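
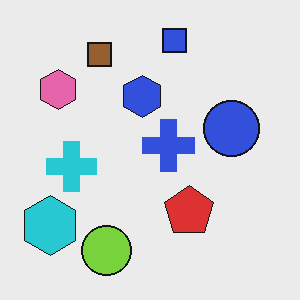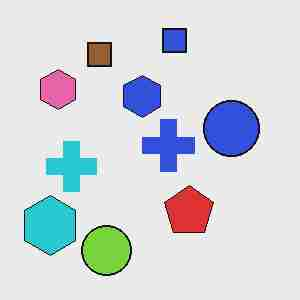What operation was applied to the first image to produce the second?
Degraded with heavy JPEG compression.

Blocky 8×8 compression artifacts appear around shape edges and the flat background shows ringing — characteristic JPEG degradation.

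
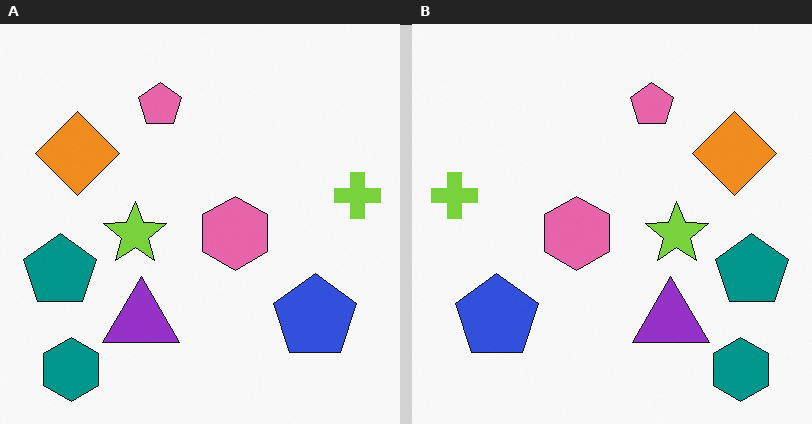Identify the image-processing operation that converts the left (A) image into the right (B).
The right (B) image is the left (A) flipped horizontally (left ↔ right).

The lime cross is in the right of the left (A) image and the left of the right (B) — shapes on opposite sides of the vertical midline have swapped in a mirror flip.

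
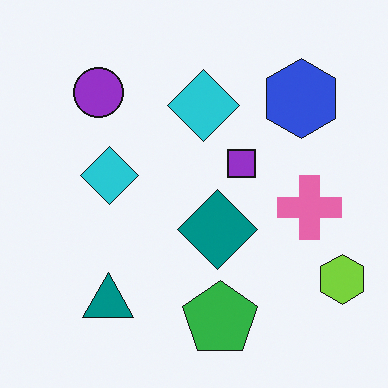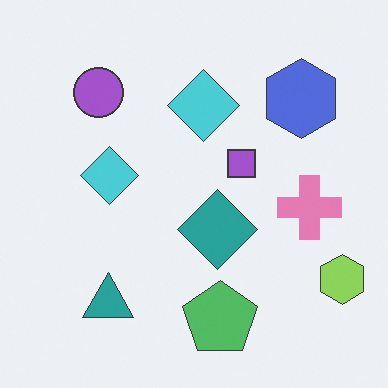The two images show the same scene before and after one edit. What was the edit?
The image was given slightly reduced contrast.

Tones are pushed toward mid-grey across the whole image — a global contrast change.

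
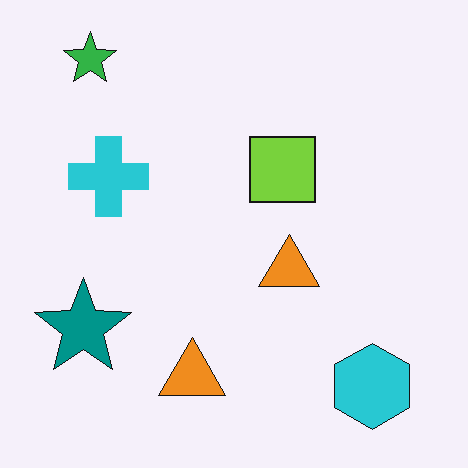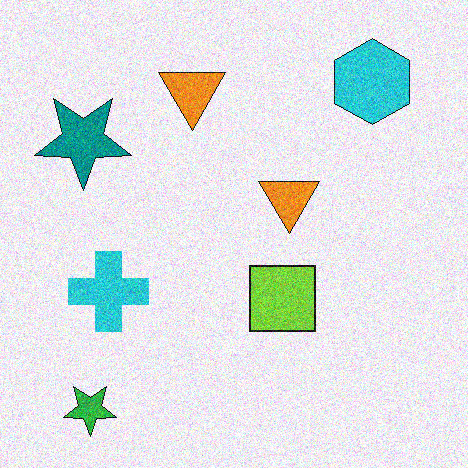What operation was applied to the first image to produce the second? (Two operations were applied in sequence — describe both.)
The transformation is: degraded with visible gaussian noise, then flipped vertically (top ↔ bottom).

Random speckle covers the whole image, including the flat background. The green star is in the top-left of the first image and the bottom-left of the second — shapes on opposite sides of the horizontal midline have swapped in a mirror flip.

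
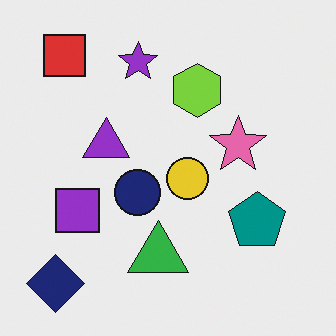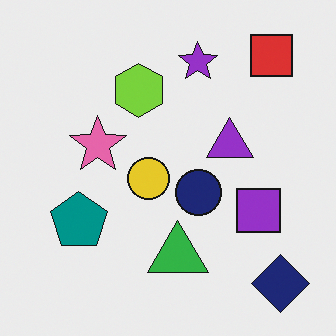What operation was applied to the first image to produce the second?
The second image is the first flipped horizontally (left ↔ right).

The navy diamond is in the bottom-left of the first image and the bottom-right of the second — shapes on opposite sides of the vertical midline have swapped in a mirror flip.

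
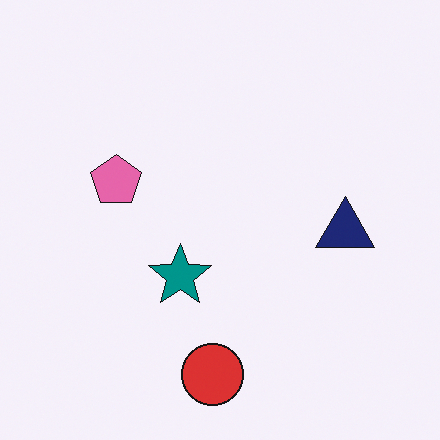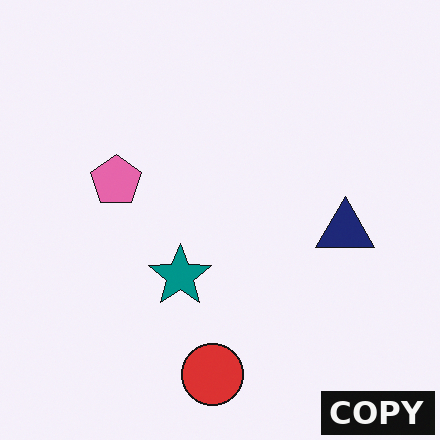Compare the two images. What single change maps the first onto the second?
Watermarked with the text "COPY" in the lower-right corner.

A dark label reading "COPY" appears in the lower-right corner.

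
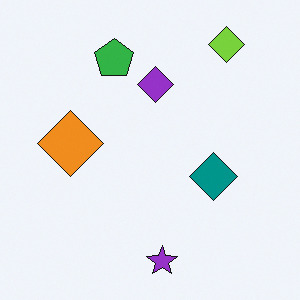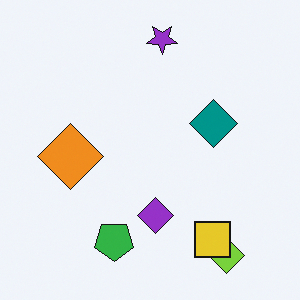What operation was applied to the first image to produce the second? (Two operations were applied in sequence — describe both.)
The image was flipped vertically (top ↔ bottom), then overlaid with an additional yellow square.

The purple star is in the bottom of the first image and the top of the second — shapes on opposite sides of the horizontal midline have swapped in a mirror flip. A yellow square appears in the second image that is absent from the first.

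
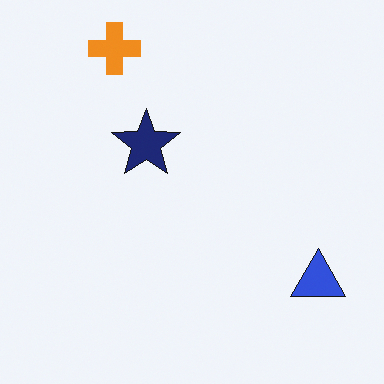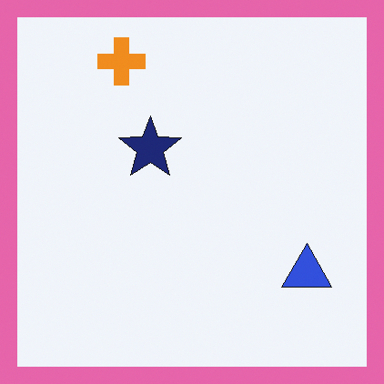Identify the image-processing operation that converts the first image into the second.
The transformation is: framed with a pink border.

A solid pink frame runs around the edge of the second image, with the content slightly shrunk inside it.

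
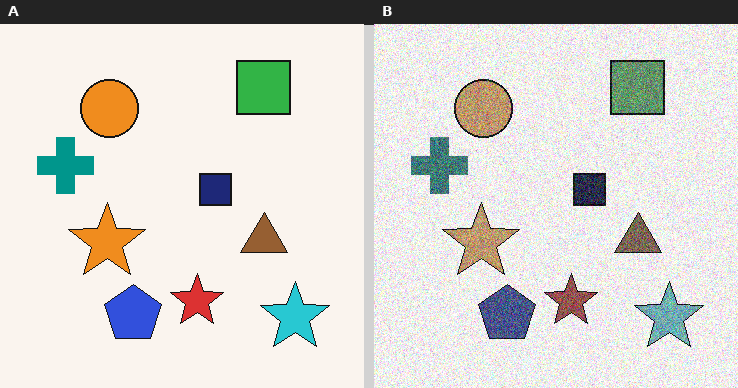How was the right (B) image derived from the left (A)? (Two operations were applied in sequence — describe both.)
This is the original image heavily desaturated, then degraded with strong gaussian noise.

All colors are more muted and greyish — a global saturation change. Random speckle covers the whole image, including the flat background.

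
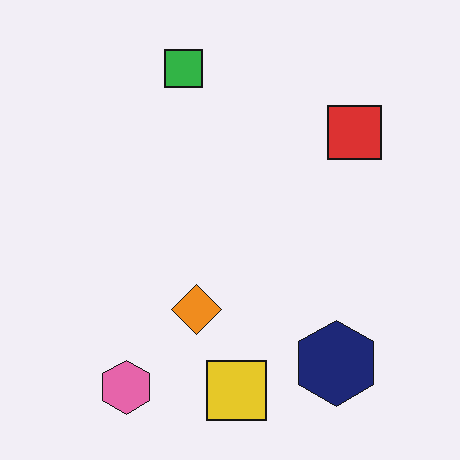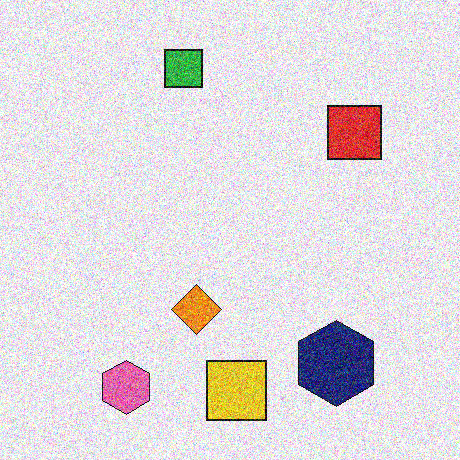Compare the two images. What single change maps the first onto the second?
The transformation is: degraded with heavy additive noise.

Random speckle covers the whole image, including the flat background.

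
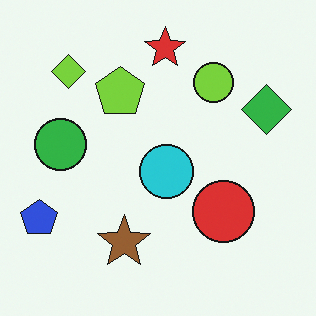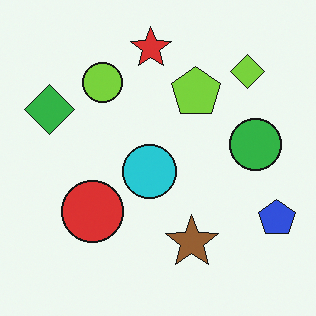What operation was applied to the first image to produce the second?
The image was flipped horizontally (left ↔ right).

The blue pentagon is in the bottom-left of the first image and the bottom-right of the second — shapes on opposite sides of the vertical midline have swapped in a mirror flip.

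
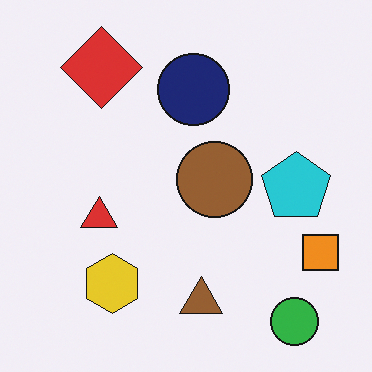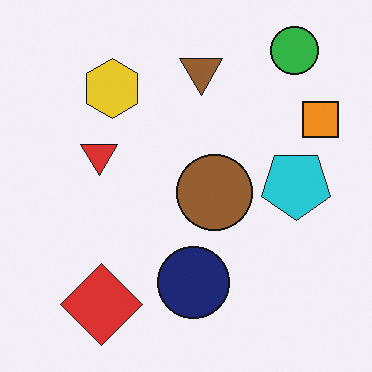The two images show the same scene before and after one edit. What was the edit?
Flipped vertically (top ↔ bottom).

The green circle is in the bottom-right of the first image and the top-right of the second — shapes on opposite sides of the horizontal midline have swapped in a mirror flip.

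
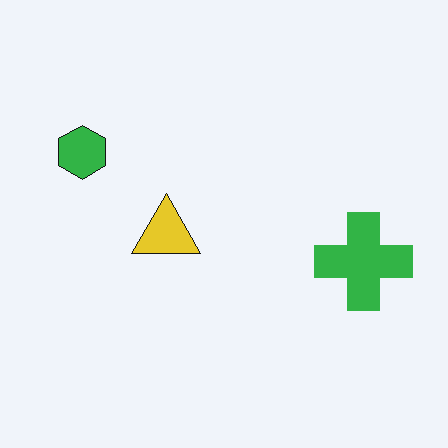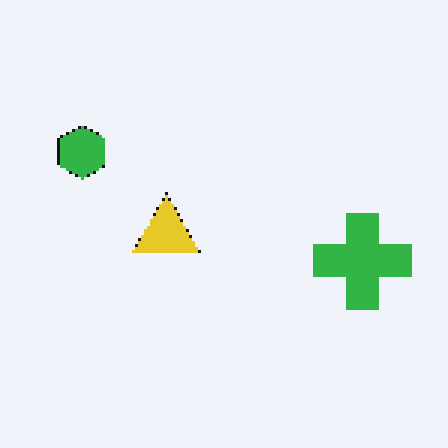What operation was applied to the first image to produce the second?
This is the original image mildly pixelated.

Shapes are reduced to large square blocks; fine edges and outlines are lost — a downscale-then-upscale (mosaic) effect.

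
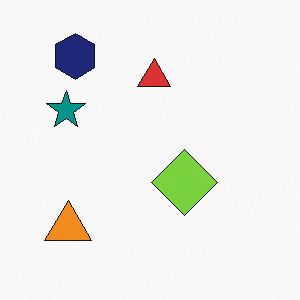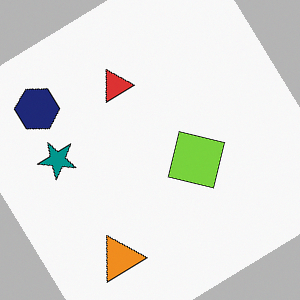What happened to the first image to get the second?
This is the original image rotated counter-clockwise by a large amount — several tens of degrees.

Every shape is tilted by the same angle and the image corners show triangular fill wedges — a whole-image rotation by a non-right angle.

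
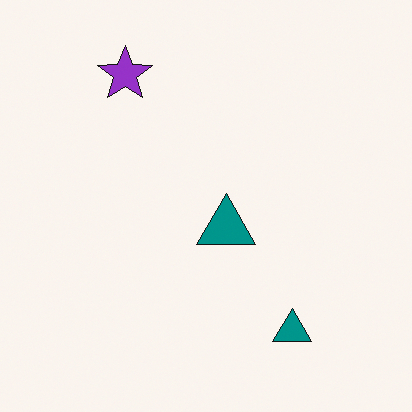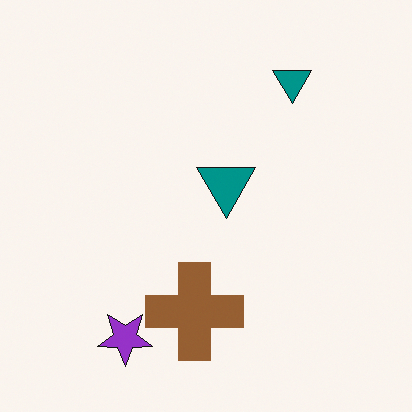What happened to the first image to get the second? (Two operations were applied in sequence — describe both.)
The transformation is: flipped vertically (top ↔ bottom), then overlaid with an additional brown cross.

The purple star is in the top-left of the first image and the bottom-left of the second — shapes on opposite sides of the horizontal midline have swapped in a mirror flip. A brown cross appears in the second image that is absent from the first.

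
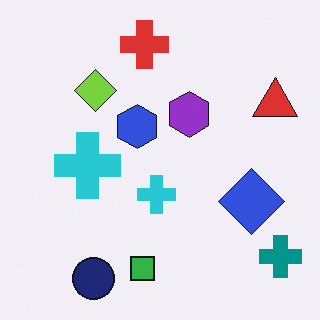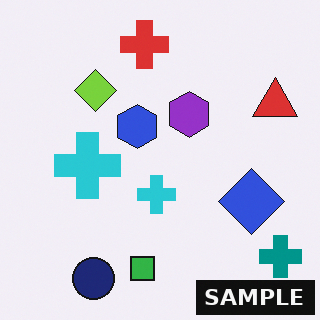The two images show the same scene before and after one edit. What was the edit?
The second image is the first watermarked with the text "SAMPLE" in the lower-right corner.

A dark label reading "SAMPLE" appears in the lower-right corner.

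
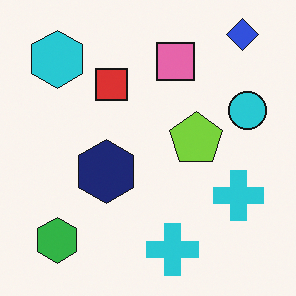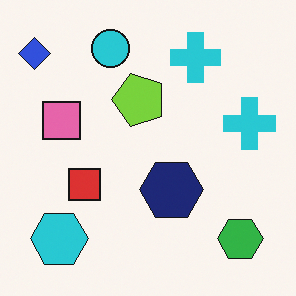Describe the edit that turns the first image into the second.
The image was rotated 90° counter-clockwise.

The blue diamond sits in the top-right of the first image and the top-left of the second — consistent with a whole-image 90° counter-clockwise rotation.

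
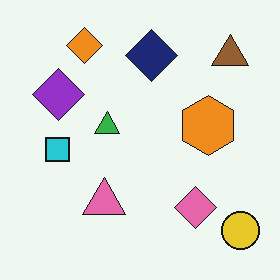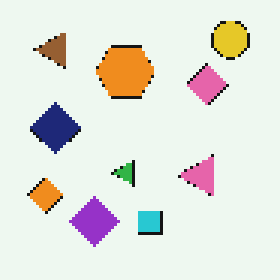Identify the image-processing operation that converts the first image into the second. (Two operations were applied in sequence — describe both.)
It was lightly pixelated (a mild mosaic effect), then rotated 90° counter-clockwise.

Shapes are reduced to large square blocks; fine edges and outlines are lost — a downscale-then-upscale (mosaic) effect. The yellow circle sits in the bottom-right of the first image and the top-right of the second — consistent with a whole-image 90° counter-clockwise rotation.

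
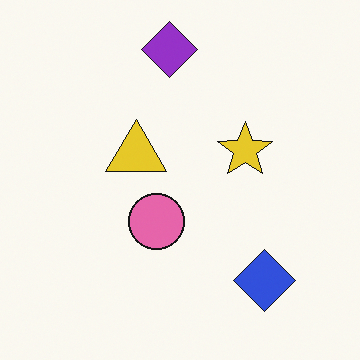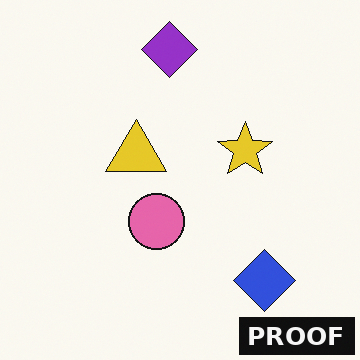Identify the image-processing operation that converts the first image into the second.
It was watermarked with the text "PROOF" in the lower-right corner.

A dark label reading "PROOF" appears in the lower-right corner.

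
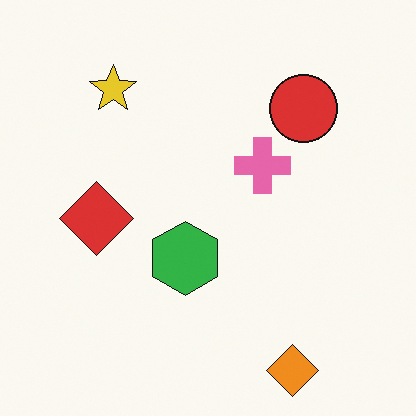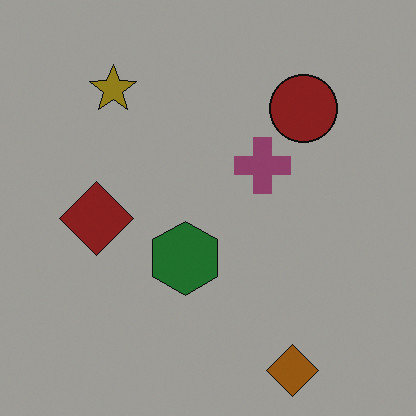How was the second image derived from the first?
The second image is the first substantially darkened.

Every pixel — background and shapes alike — is uniformly darkened.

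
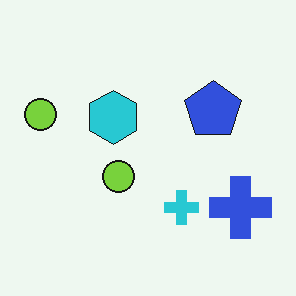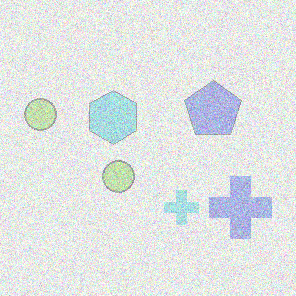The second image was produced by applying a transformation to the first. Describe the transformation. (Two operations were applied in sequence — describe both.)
It was washed out (contrast reduced), then degraded with moderate additive noise.

Tones are pushed toward mid-grey across the whole image — a global contrast change. Random speckle covers the whole image, including the flat background.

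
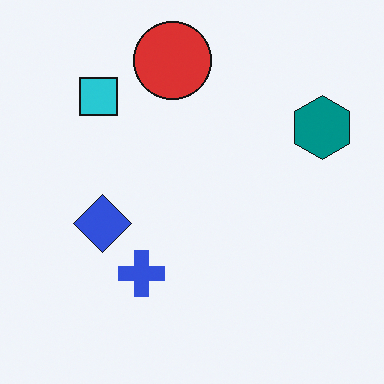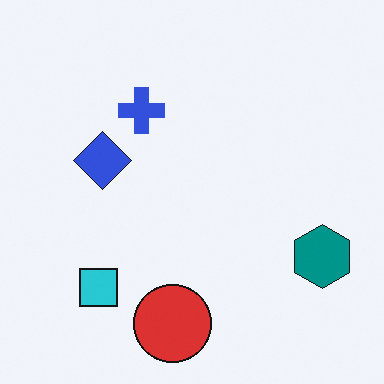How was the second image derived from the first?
The transformation is: flipped vertically (top ↔ bottom).

The red circle is in the top of the first image and the bottom of the second — shapes on opposite sides of the horizontal midline have swapped in a mirror flip.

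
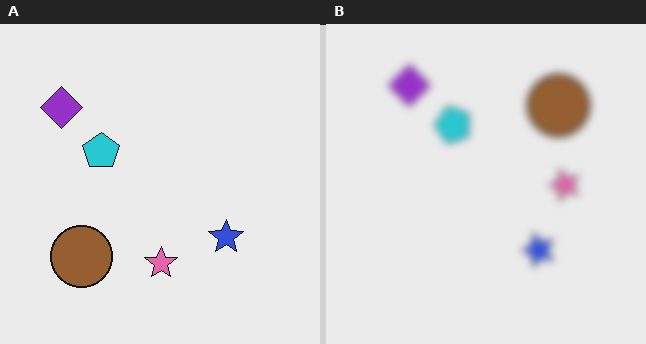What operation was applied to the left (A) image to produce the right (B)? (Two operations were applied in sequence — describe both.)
The right (B) image is the left (A) noticeably gaussian-blurred, then transposed (reflected across the top-left ↔ bottom-right diagonal).

Shape edges and outlines are uniformly softened across the whole image. Shapes have swapped their row and column positions — what was in the top-right is now in the bottom-left — a diagonal reflection.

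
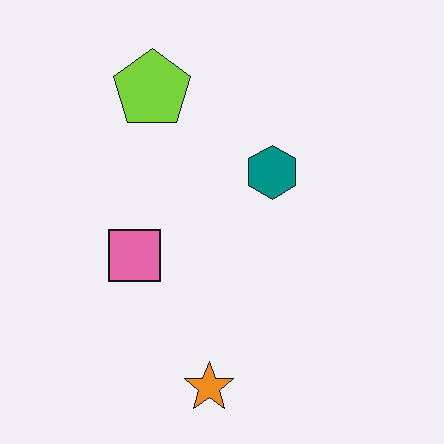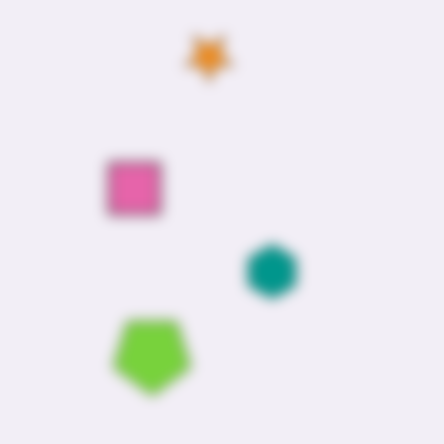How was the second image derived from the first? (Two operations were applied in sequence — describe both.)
It was heavily blurred, then flipped vertically (top ↔ bottom).

Shape edges and outlines are uniformly softened across the whole image. The orange star is in the bottom of the first image and the top of the second — shapes on opposite sides of the horizontal midline have swapped in a mirror flip.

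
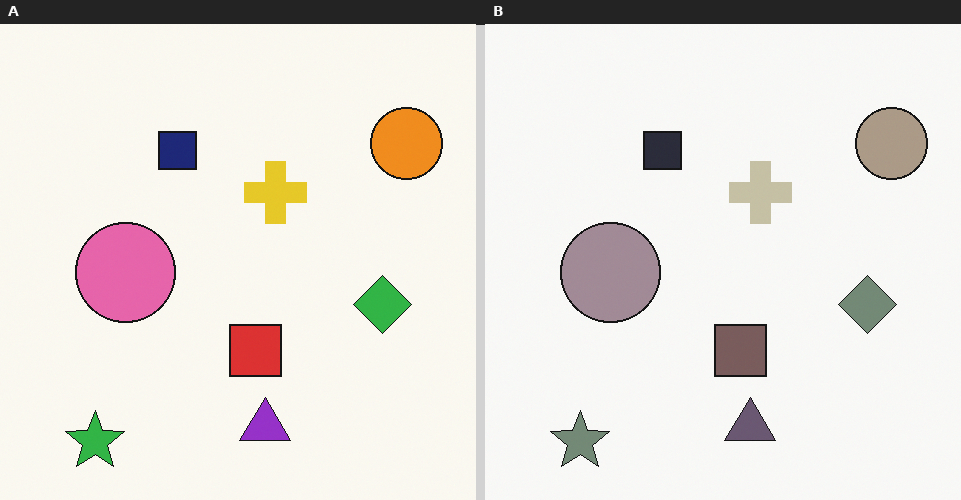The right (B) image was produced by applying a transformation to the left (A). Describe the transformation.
The image was heavily desaturated.

All colors are more muted and greyish — a global saturation change.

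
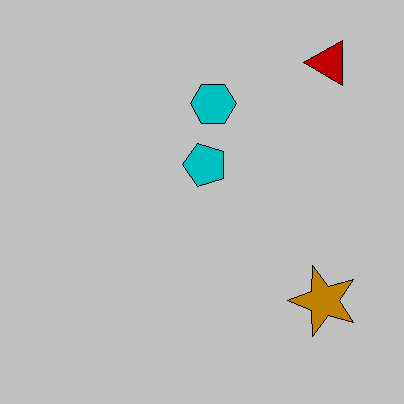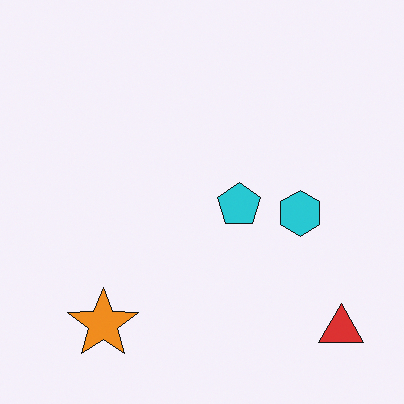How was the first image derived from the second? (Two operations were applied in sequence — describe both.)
The first image is the second heavily posterized to just a handful of flat colors, then rotated 90° counter-clockwise.

Each flat color has snapped to a coarser quantized level — most visibly, the near-white background has dropped to a flat grey. The red triangle sits in the bottom-right of the second image and the top-right of the first — consistent with a whole-image 90° counter-clockwise rotation.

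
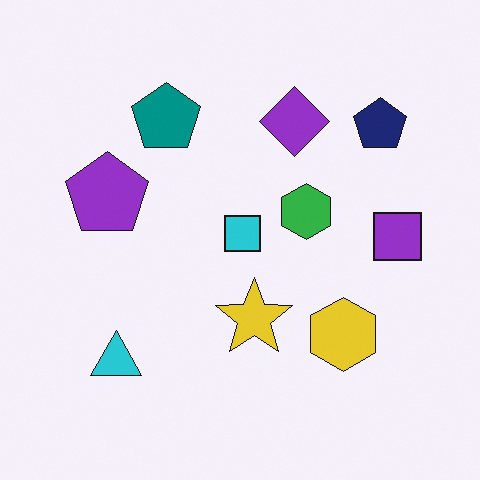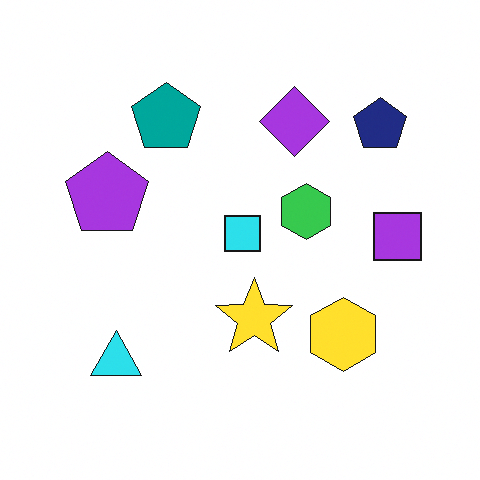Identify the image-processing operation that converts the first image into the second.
This is the original image brightened a little.

Every pixel — background and shapes alike — is uniformly brightened.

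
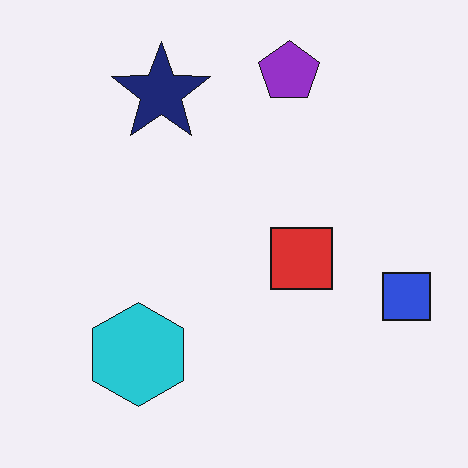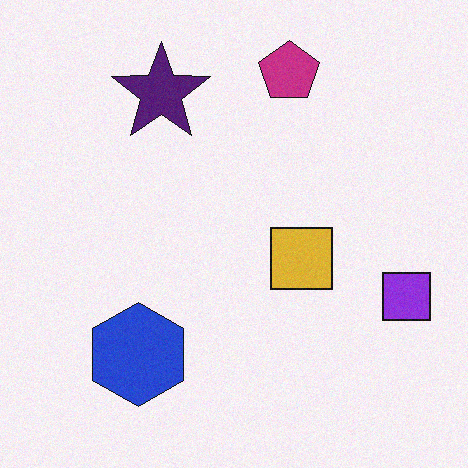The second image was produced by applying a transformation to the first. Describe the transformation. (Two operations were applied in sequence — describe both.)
This is the original image hue-shifted by a small amount, then degraded with a light layer of grain.

Every shape's color has rotated by the same amount around the hue wheel — a uniform hue shift. Random speckle covers the whole image, including the flat background.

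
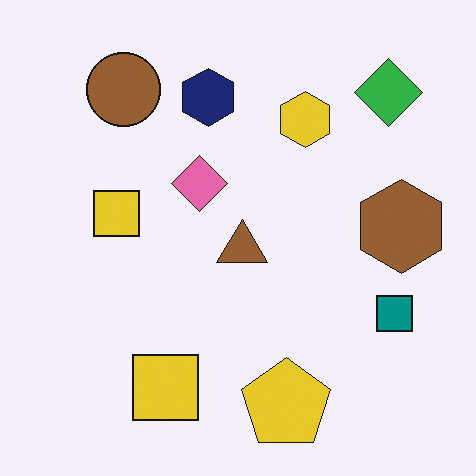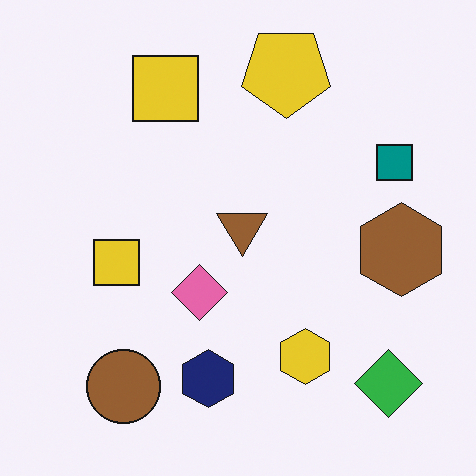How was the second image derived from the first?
The transformation is: flipped vertically (top ↔ bottom).

The yellow pentagon is in the bottom of the first image and the top of the second — shapes on opposite sides of the horizontal midline have swapped in a mirror flip.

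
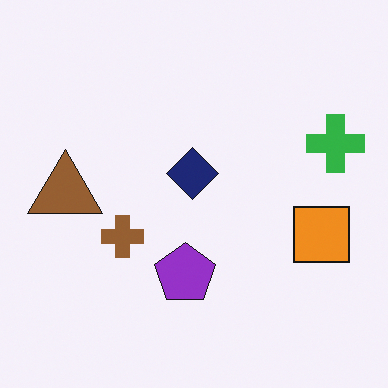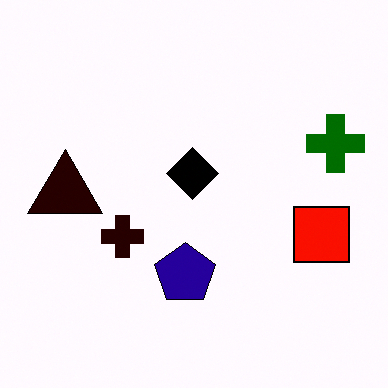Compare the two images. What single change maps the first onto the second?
This is the original image given much higher contrast.

Tones are pushed away from mid-grey across the whole image — a global contrast change.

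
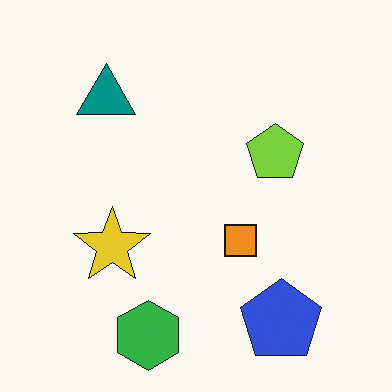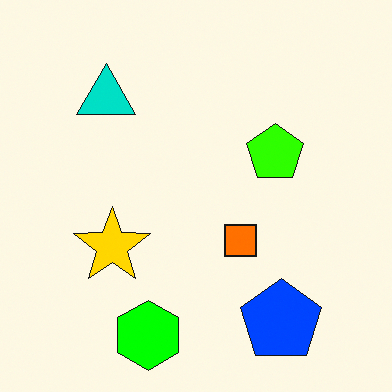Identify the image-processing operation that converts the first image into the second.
It was heavily oversaturated.

All colors are more vivid — a global saturation change.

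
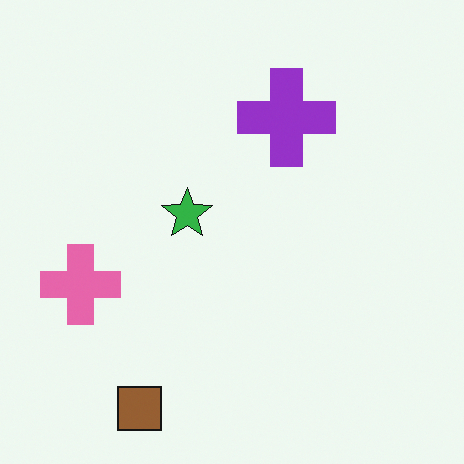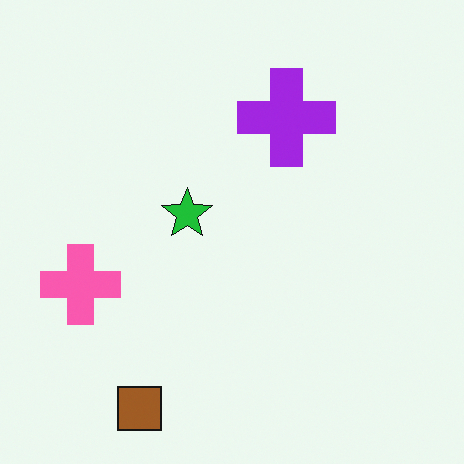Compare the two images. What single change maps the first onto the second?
Slightly oversaturated.

All colors are more vivid — a global saturation change.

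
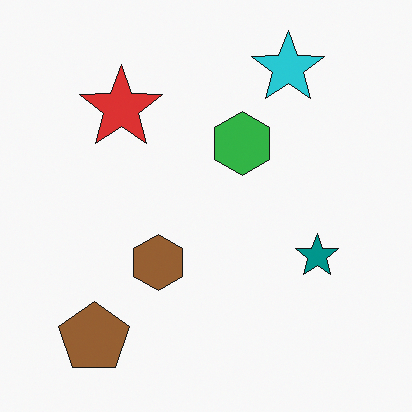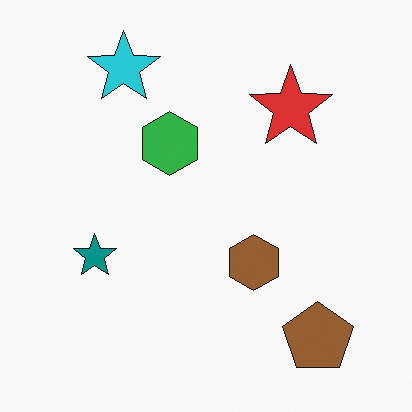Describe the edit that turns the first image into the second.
The transformation is: flipped horizontally (left ↔ right).

The brown pentagon is in the bottom-left of the first image and the bottom-right of the second — shapes on opposite sides of the vertical midline have swapped in a mirror flip.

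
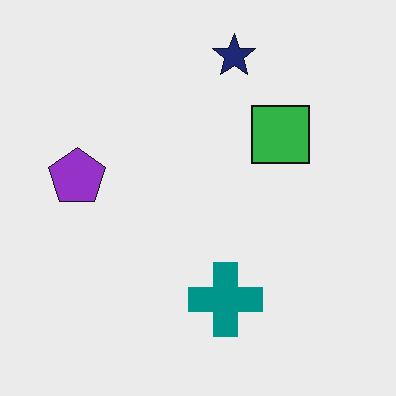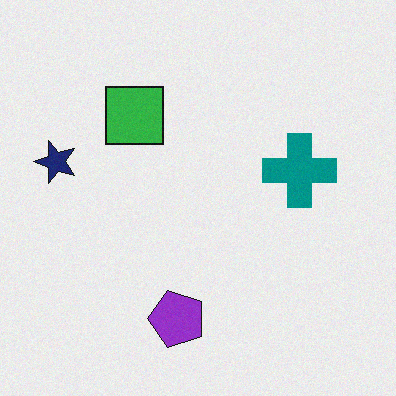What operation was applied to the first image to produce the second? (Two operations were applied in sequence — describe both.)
It was rotated 90° counter-clockwise, then degraded with a light layer of grain.

The navy star sits in the top of the first image and the left of the second — consistent with a whole-image 90° counter-clockwise rotation. Random speckle covers the whole image, including the flat background.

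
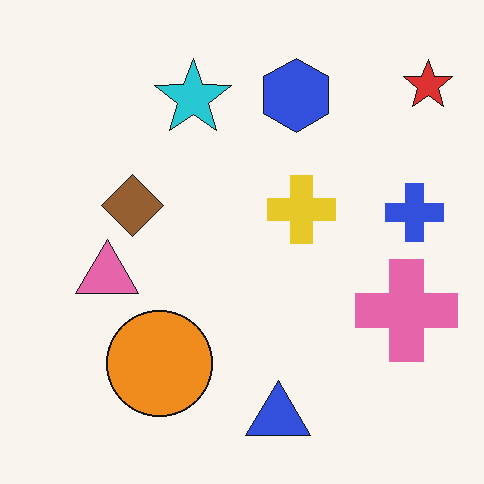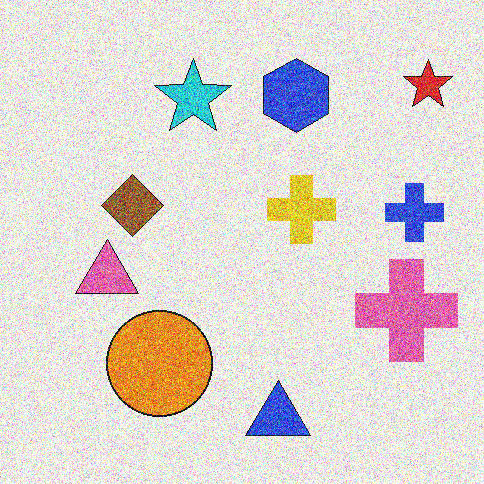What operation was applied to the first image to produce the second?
It was degraded with strong gaussian noise.

Random speckle covers the whole image, including the flat background.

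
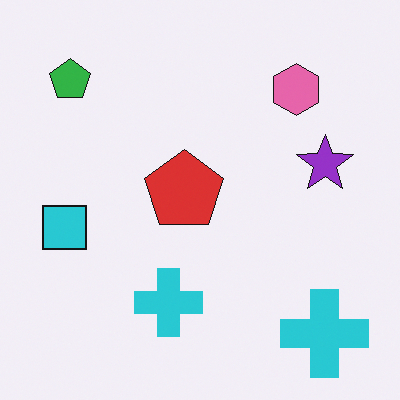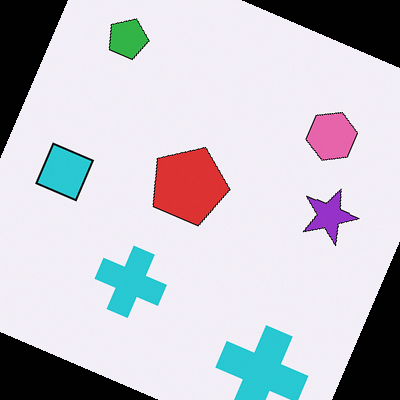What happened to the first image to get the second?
The second image is the first rotated clockwise by a moderate amount.

Every shape is tilted by the same angle and the image corners show triangular fill wedges — a whole-image rotation by a non-right angle.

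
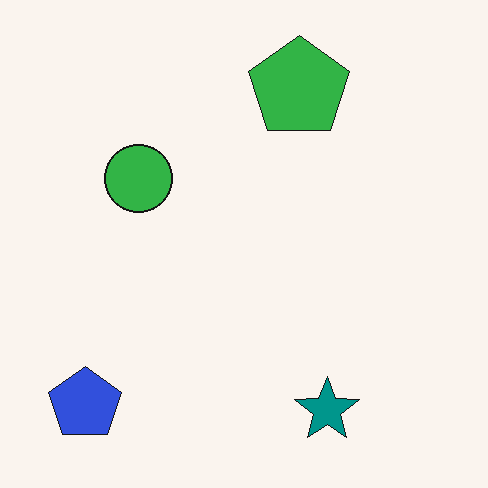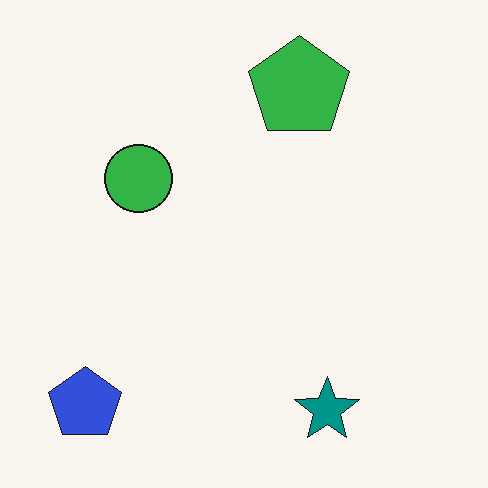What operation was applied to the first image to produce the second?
It was given moderate JPEG compression.

Blocky 8×8 compression artifacts appear around shape edges and the flat background shows ringing — characteristic JPEG degradation.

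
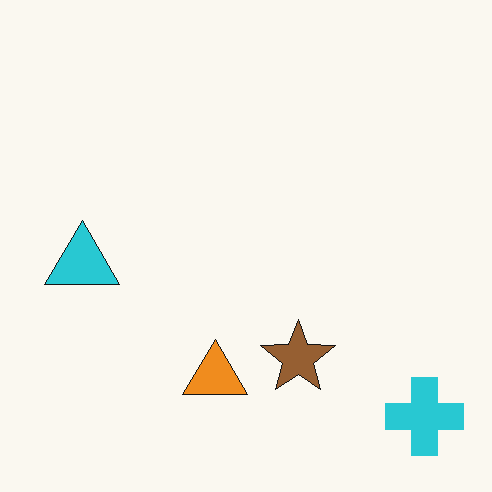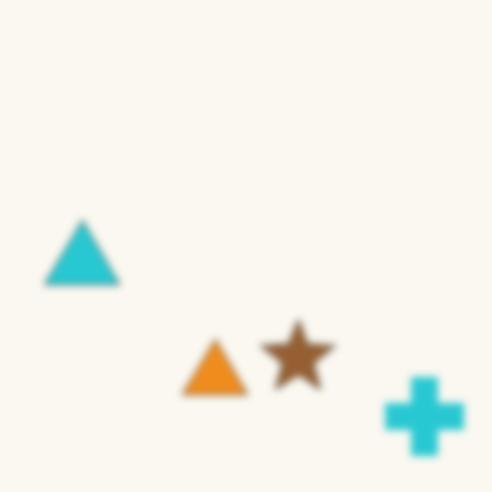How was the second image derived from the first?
The image was moderately blurred.

Shape edges and outlines are uniformly softened across the whole image.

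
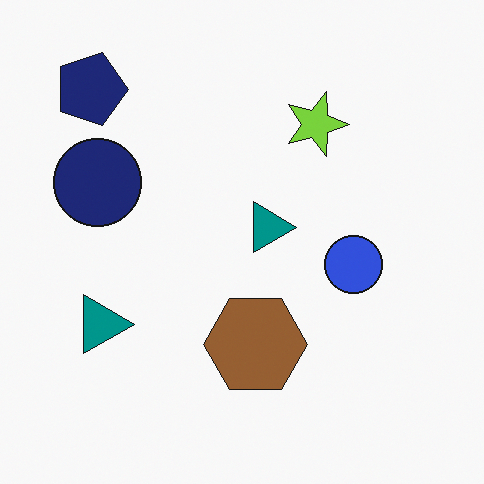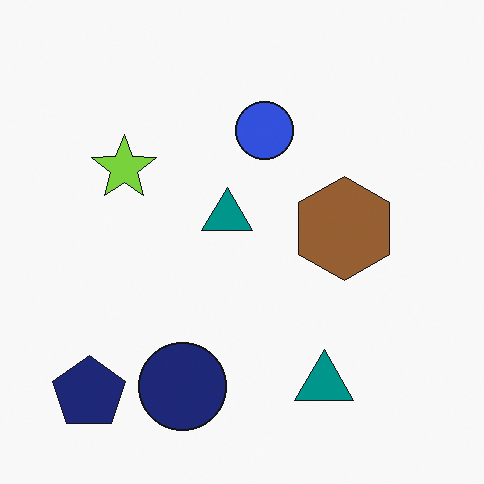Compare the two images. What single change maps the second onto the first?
The transformation is: rotated 90° clockwise.

The navy pentagon sits in the bottom-left of the second image and the top-left of the first — consistent with a whole-image 90° clockwise rotation.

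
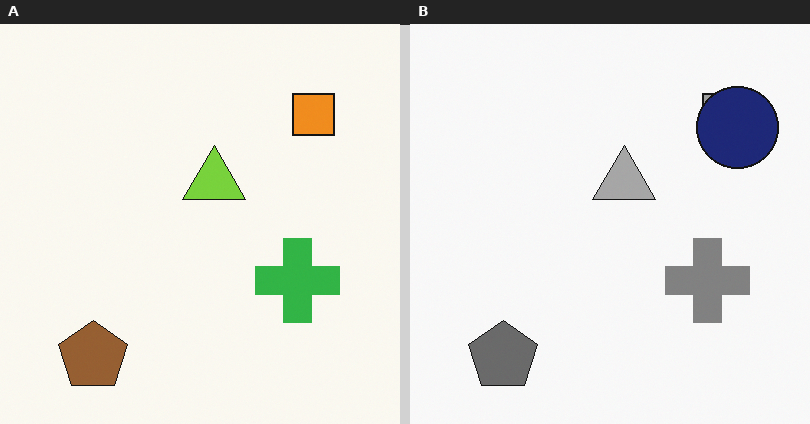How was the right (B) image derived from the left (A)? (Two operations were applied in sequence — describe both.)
It was converted to grayscale, then overlaid with an additional navy circle.

All color is removed — every shape is now a shade of grey. A navy circle appears in the right (B) image that is absent from the left (A).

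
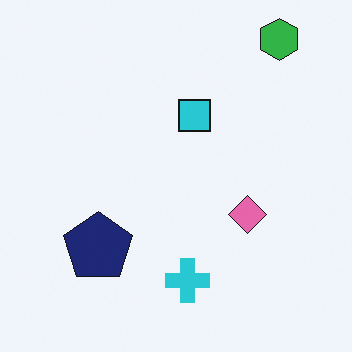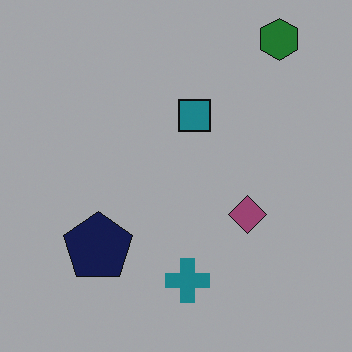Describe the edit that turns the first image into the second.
Noticeably darkened.

Every pixel — background and shapes alike — is uniformly darkened.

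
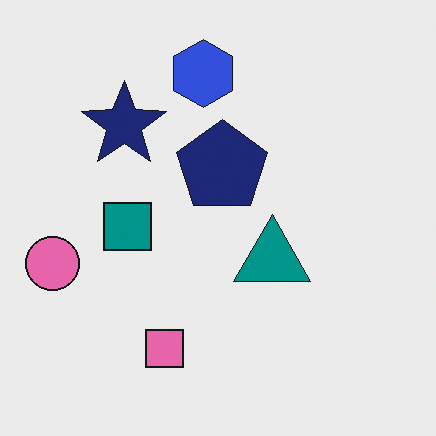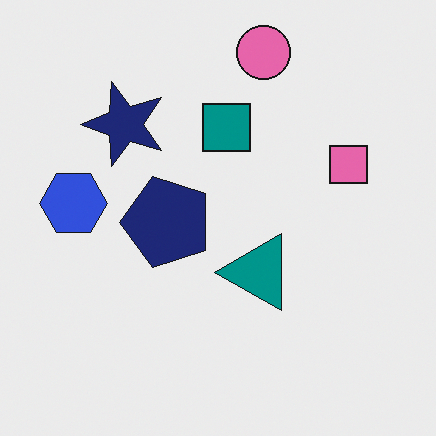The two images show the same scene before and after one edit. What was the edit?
The image was transposed (reflected across the top-left ↔ bottom-right diagonal).

Shapes have swapped their row and column positions — what was in the top-right is now in the bottom-left — a diagonal reflection.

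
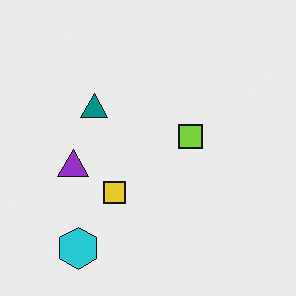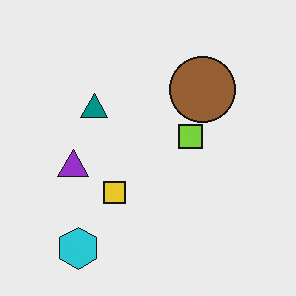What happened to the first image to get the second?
It was overlaid with an additional brown circle.

A brown circle appears in the second image that is absent from the first.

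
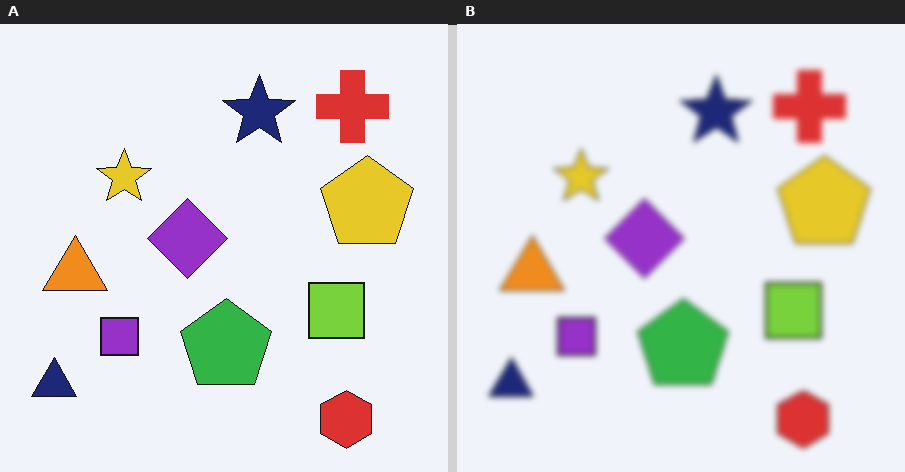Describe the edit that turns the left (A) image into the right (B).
The transformation is: moderately blurred.

Shape edges and outlines are uniformly softened across the whole image.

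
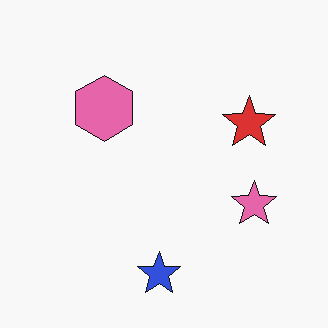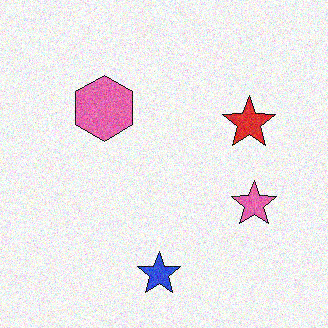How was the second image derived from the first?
The second image is the first degraded with visible gaussian noise.

Random speckle covers the whole image, including the flat background.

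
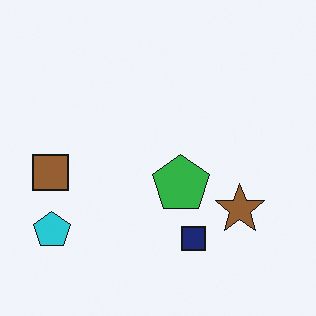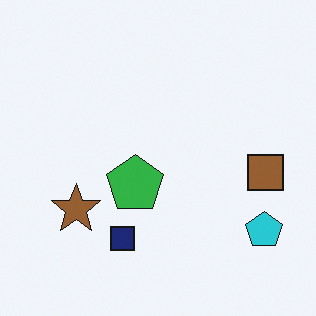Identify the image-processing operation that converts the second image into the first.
Flipped horizontally (left ↔ right).

The brown square is in the right of the second image and the left of the first — shapes on opposite sides of the vertical midline have swapped in a mirror flip.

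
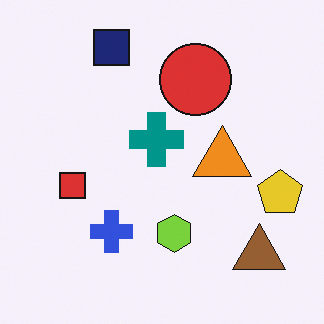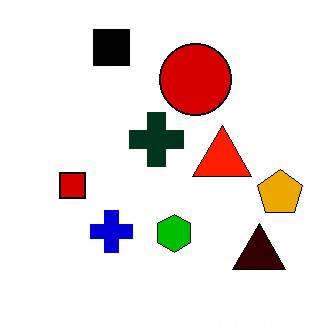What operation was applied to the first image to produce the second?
It was given much higher contrast.

Tones are pushed away from mid-grey across the whole image — a global contrast change.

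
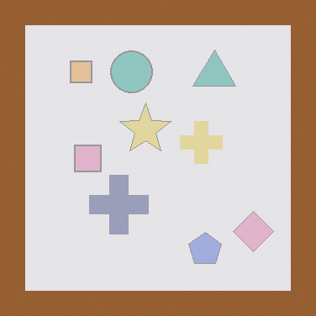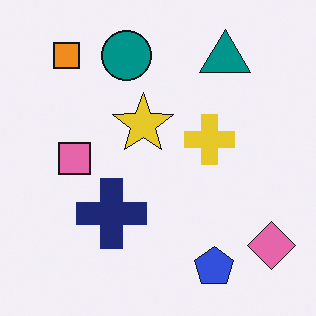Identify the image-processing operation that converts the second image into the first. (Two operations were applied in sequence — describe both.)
The image was washed out (contrast reduced), then framed with a brown border.

Tones are pushed toward mid-grey across the whole image — a global contrast change. A solid brown frame runs around the edge of the first image, with the content slightly shrunk inside it.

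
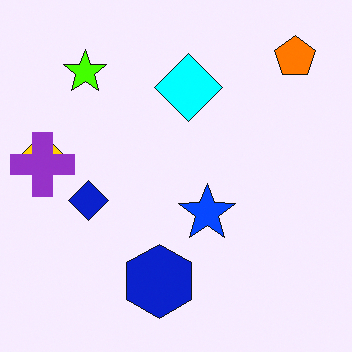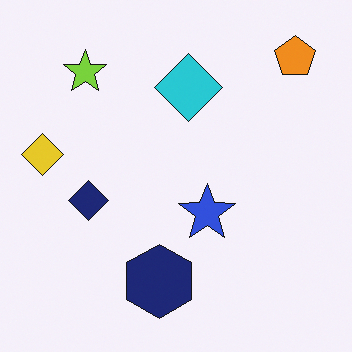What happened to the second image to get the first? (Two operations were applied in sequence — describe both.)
Heavily oversaturated, then overlaid with an additional purple cross.

All colors are more vivid — a global saturation change. A purple cross appears in the first image that is absent from the second.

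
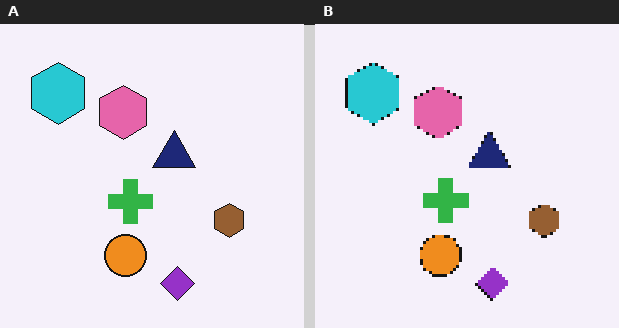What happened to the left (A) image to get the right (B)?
It was lightly pixelated (a mild mosaic effect).

Shapes are reduced to large square blocks; fine edges and outlines are lost — a downscale-then-upscale (mosaic) effect.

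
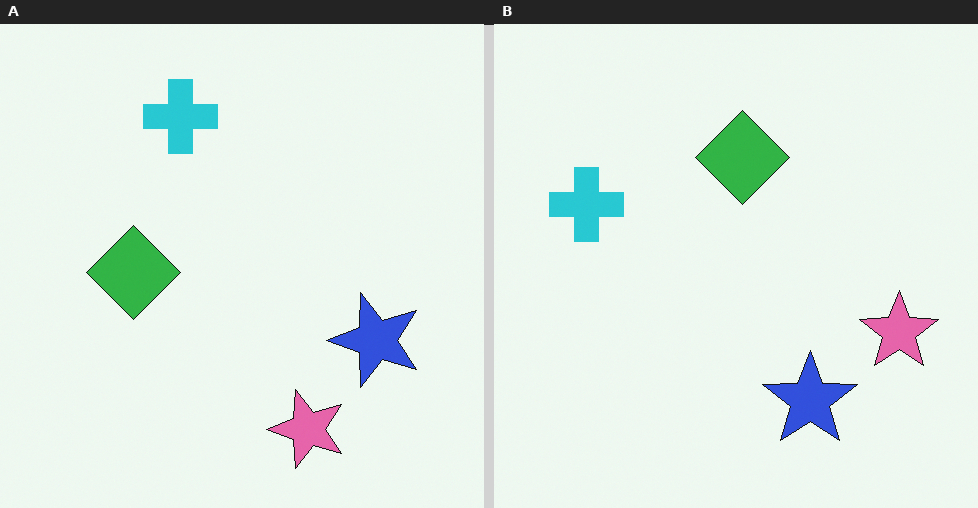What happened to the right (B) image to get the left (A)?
It was transposed (reflected across the top-left ↔ bottom-right diagonal).

Shapes have swapped their row and column positions — what was in the top-right is now in the bottom-left — a diagonal reflection.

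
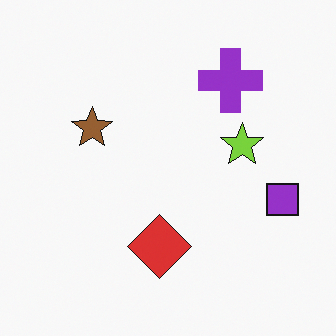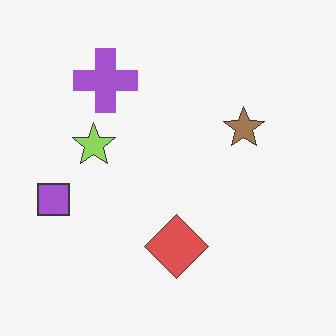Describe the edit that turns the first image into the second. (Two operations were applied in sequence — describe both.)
Flipped horizontally (left ↔ right), then given slightly reduced contrast.

The purple square is in the right of the first image and the left of the second — shapes on opposite sides of the vertical midline have swapped in a mirror flip. Tones are pushed toward mid-grey across the whole image — a global contrast change.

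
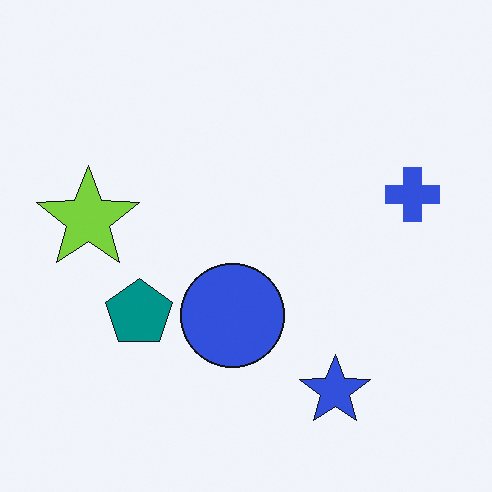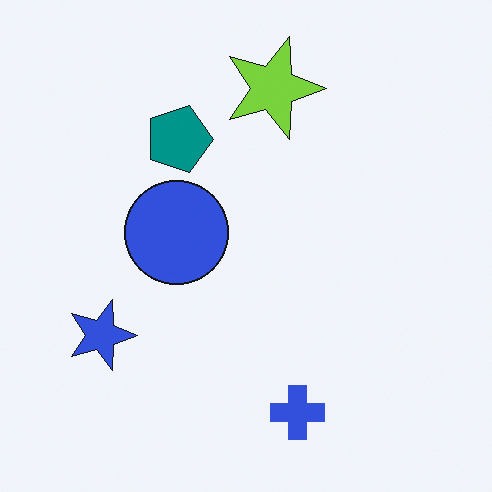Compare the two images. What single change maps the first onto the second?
The transformation is: rotated 90° clockwise.

The blue cross sits in the right of the first image and the bottom of the second — consistent with a whole-image 90° clockwise rotation.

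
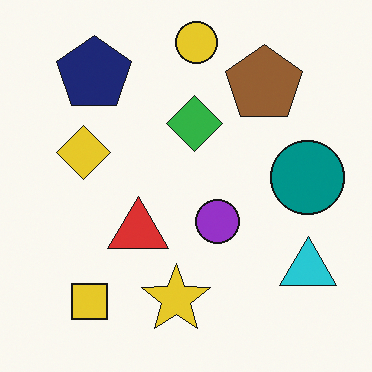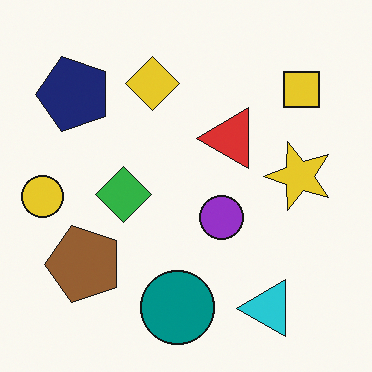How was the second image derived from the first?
The transformation is: transposed (reflected across the top-left ↔ bottom-right diagonal).

Shapes have swapped their row and column positions — what was in the top-right is now in the bottom-left — a diagonal reflection.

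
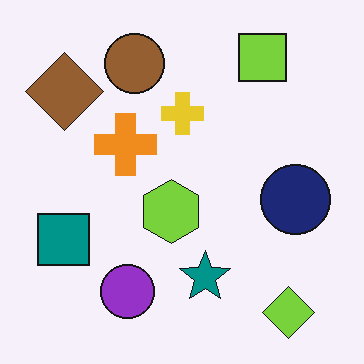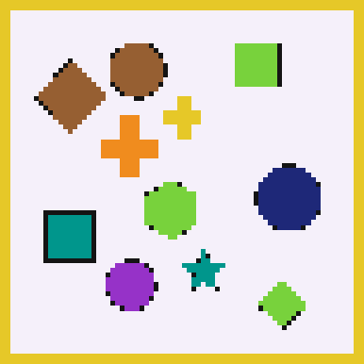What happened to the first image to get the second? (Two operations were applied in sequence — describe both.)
This is the original image lightly pixelated (a mild mosaic effect), then framed with a yellow border.

Shapes are reduced to large square blocks; fine edges and outlines are lost — a downscale-then-upscale (mosaic) effect. A solid yellow frame runs around the edge of the second image, with the content slightly shrunk inside it.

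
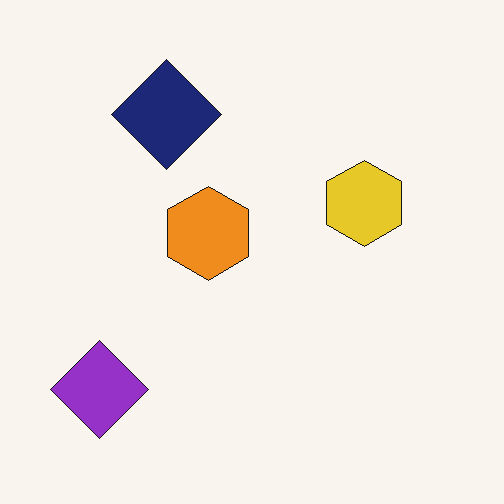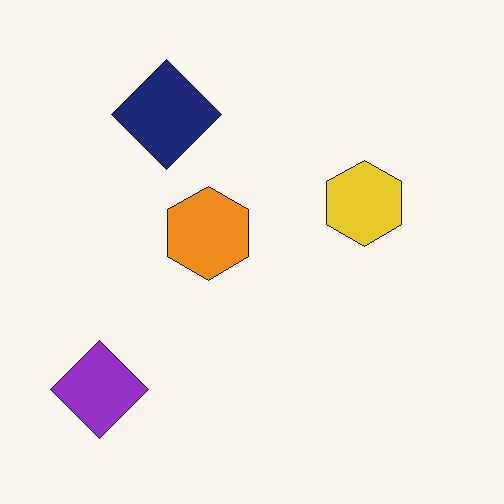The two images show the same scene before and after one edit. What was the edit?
The transformation is: given moderate JPEG compression.

Blocky 8×8 compression artifacts appear around shape edges and the flat background shows ringing — characteristic JPEG degradation.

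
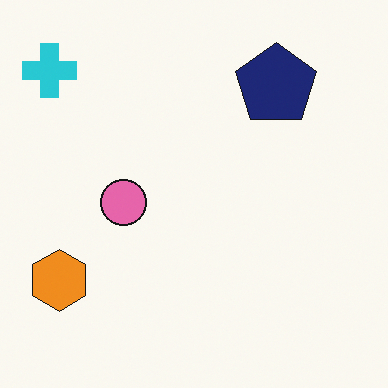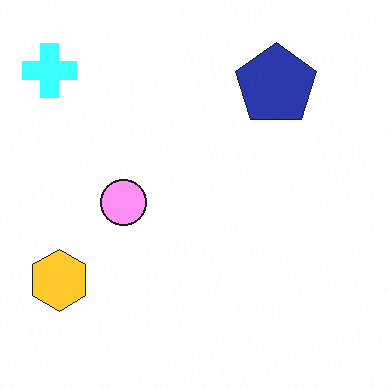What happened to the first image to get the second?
The image was substantially brightened.

Every pixel — background and shapes alike — is uniformly brightened.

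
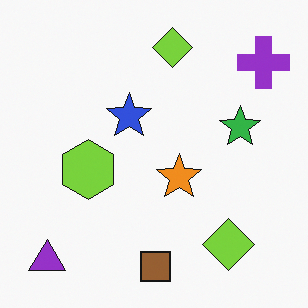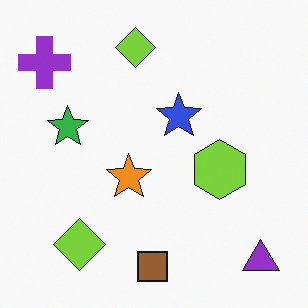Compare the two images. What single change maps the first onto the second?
The transformation is: flipped horizontally (left ↔ right).

The purple cross is in the top-right of the first image and the top-left of the second — shapes on opposite sides of the vertical midline have swapped in a mirror flip.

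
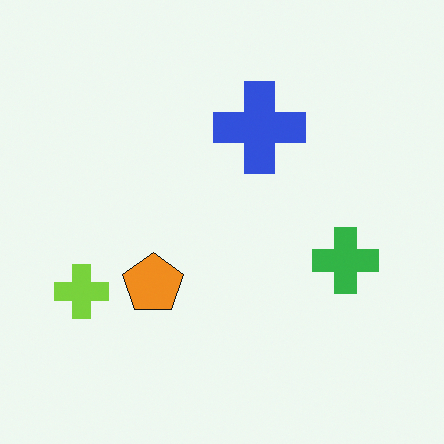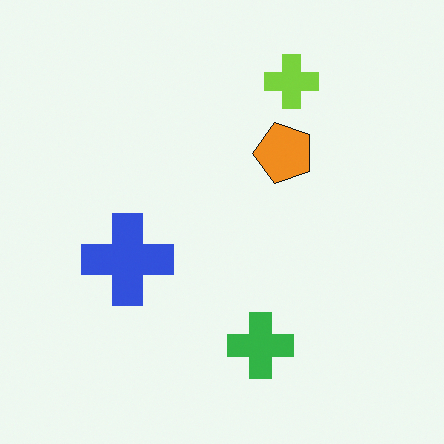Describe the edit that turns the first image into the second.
It was transposed (reflected across the top-left ↔ bottom-right diagonal).

Shapes have swapped their row and column positions — what was in the top-right is now in the bottom-left — a diagonal reflection.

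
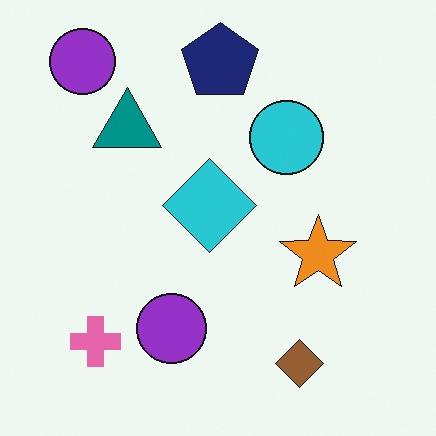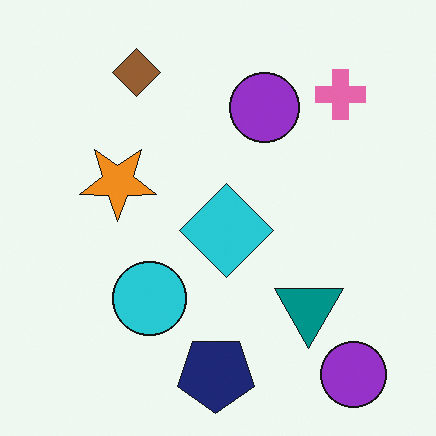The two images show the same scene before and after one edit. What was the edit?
The transformation is: rotated 180°.

The pink cross sits in the bottom-left of the first image and the top-right of the second — consistent with a whole-image 180° rotation.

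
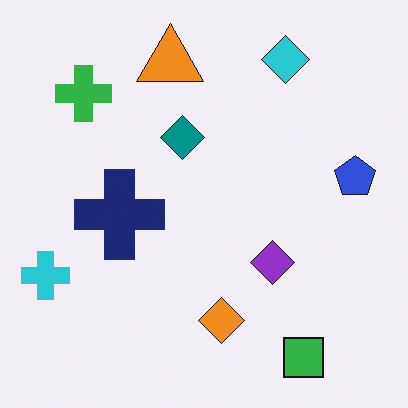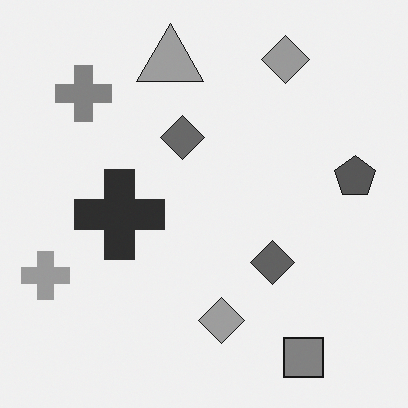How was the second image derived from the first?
The second image is the first converted to grayscale.

All color is removed — every shape is now a shade of grey.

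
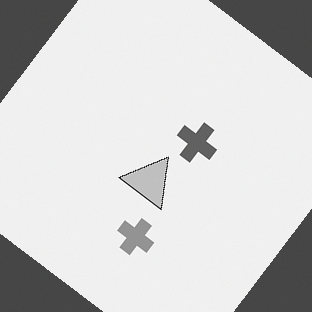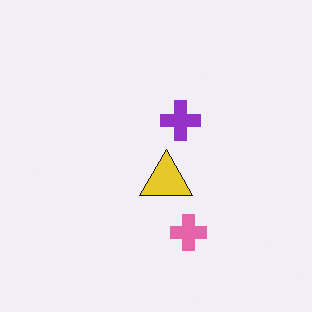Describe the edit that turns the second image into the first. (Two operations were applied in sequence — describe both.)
This is the original image converted to grayscale, then rotated clockwise by a large amount — several tens of degrees.

All color is removed — every shape is now a shade of grey. Every shape is tilted by the same angle and the image corners show triangular fill wedges — a whole-image rotation by a non-right angle.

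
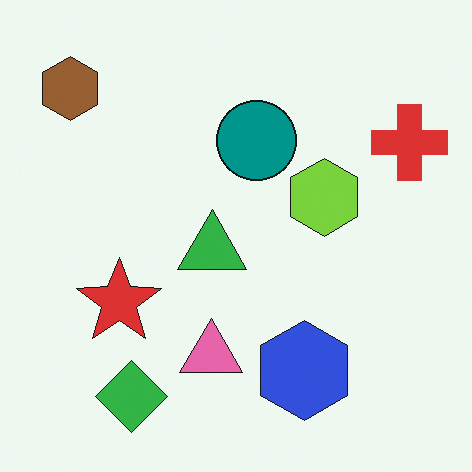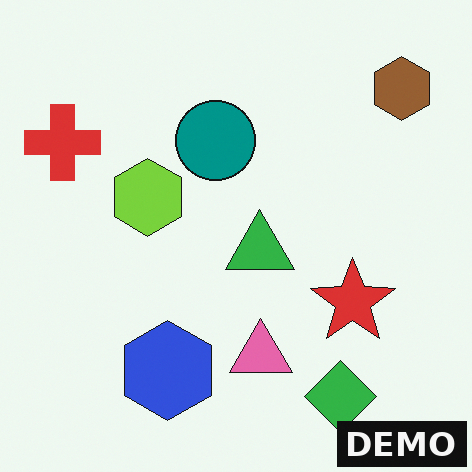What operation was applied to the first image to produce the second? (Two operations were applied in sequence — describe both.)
This is the original image flipped horizontally (left ↔ right), then watermarked with the text "DEMO" in the lower-right corner.

The red cross is in the top-right of the first image and the top-left of the second — shapes on opposite sides of the vertical midline have swapped in a mirror flip. A dark label reading "DEMO" appears in the lower-right corner.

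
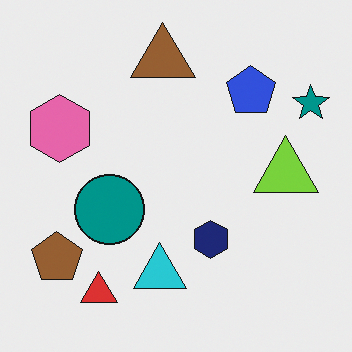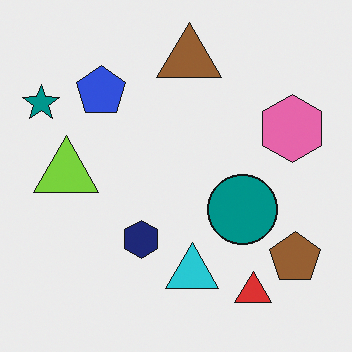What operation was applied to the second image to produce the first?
Flipped horizontally (left ↔ right).

The teal star is in the top-left of the second image and the top-right of the first — shapes on opposite sides of the vertical midline have swapped in a mirror flip.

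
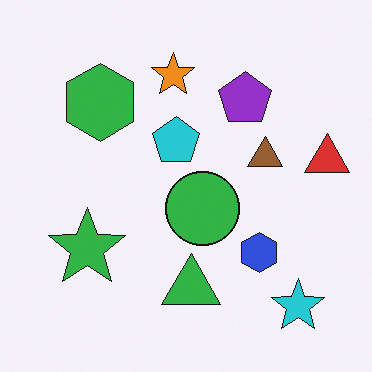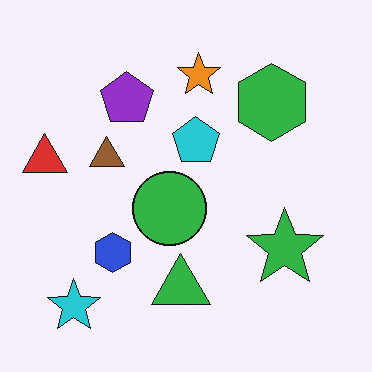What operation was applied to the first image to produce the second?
Flipped horizontally (left ↔ right).

The red triangle is in the right of the first image and the left of the second — shapes on opposite sides of the vertical midline have swapped in a mirror flip.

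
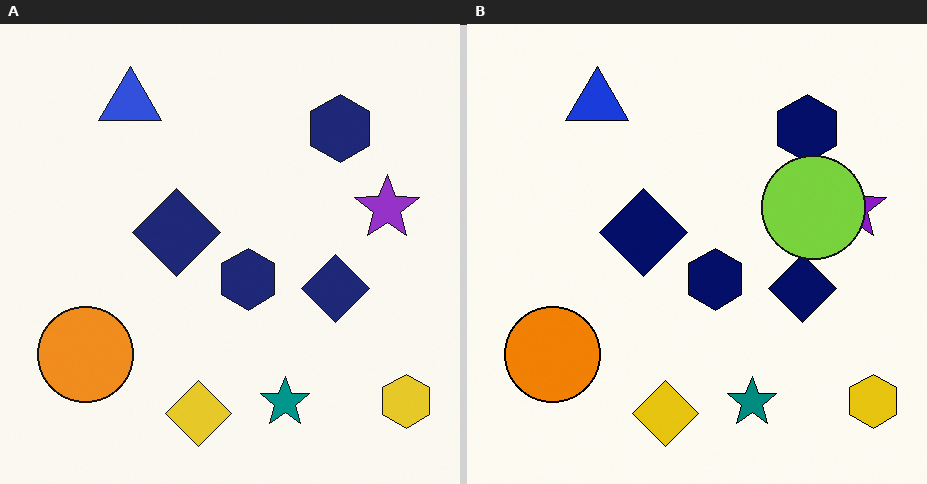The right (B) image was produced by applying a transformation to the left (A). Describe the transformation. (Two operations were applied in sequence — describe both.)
This is the original image given slightly increased contrast, then overlaid with an additional lime circle.

Tones are pushed away from mid-grey across the whole image — a global contrast change. A lime circle appears in the right (B) image that is absent from the left (A).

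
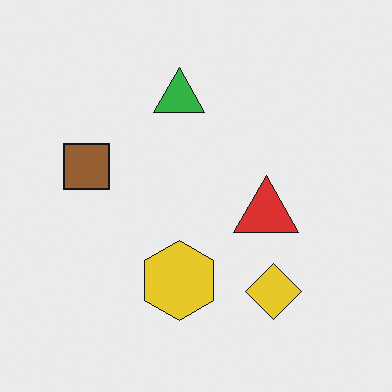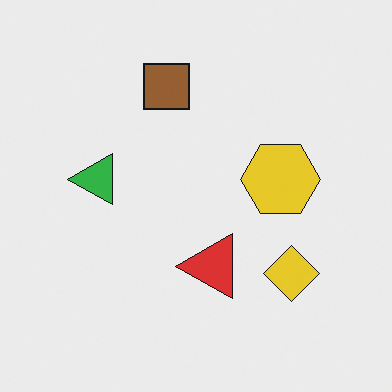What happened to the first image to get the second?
It was transposed (reflected across the top-left ↔ bottom-right diagonal).

Shapes have swapped their row and column positions — what was in the top-right is now in the bottom-left — a diagonal reflection.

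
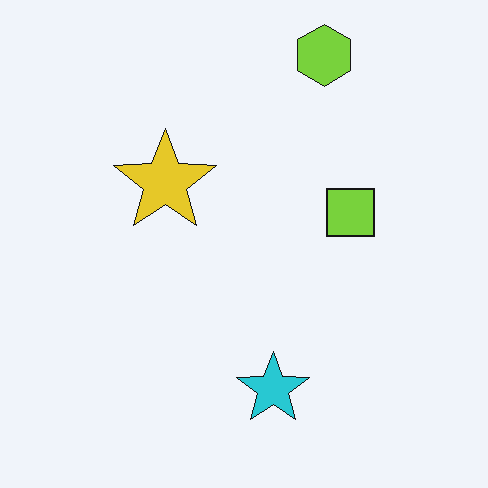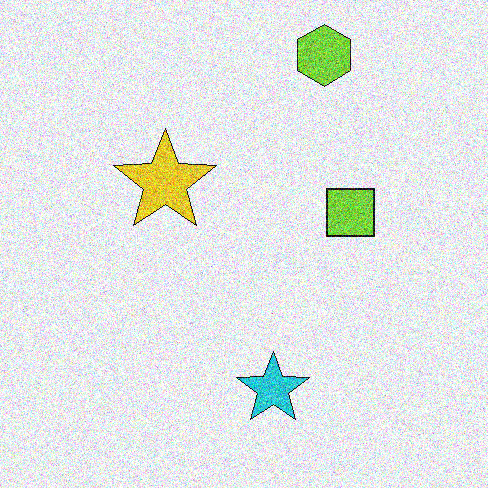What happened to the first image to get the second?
It was degraded with a thick layer of grain.

Random speckle covers the whole image, including the flat background.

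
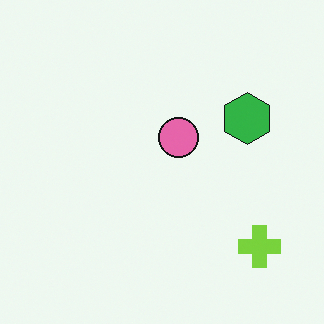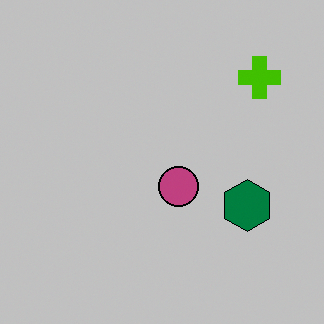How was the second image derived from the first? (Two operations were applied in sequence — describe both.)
The image was flipped vertically (top ↔ bottom), then heavily posterized to just a handful of flat colors.

The lime cross is in the bottom-right of the first image and the top-right of the second — shapes on opposite sides of the horizontal midline have swapped in a mirror flip. Each flat color has snapped to a coarser quantized level — most visibly, the near-white background has dropped to a flat grey.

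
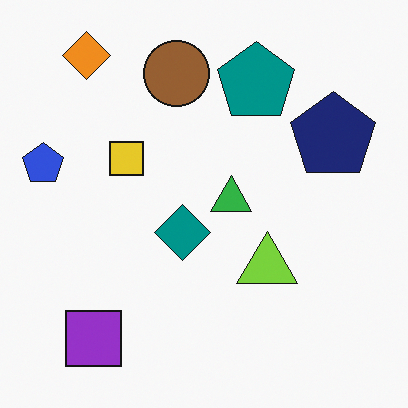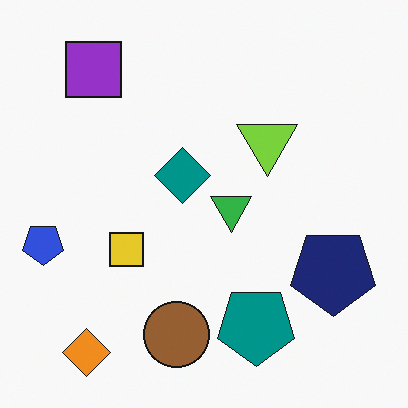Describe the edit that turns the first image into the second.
The image was flipped vertically (top ↔ bottom).

The orange diamond is in the top-left of the first image and the bottom-left of the second — shapes on opposite sides of the horizontal midline have swapped in a mirror flip.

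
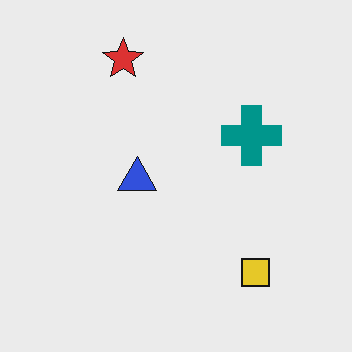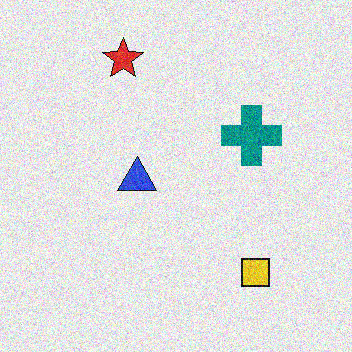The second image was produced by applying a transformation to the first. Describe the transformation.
Degraded with visible gaussian noise.

Random speckle covers the whole image, including the flat background.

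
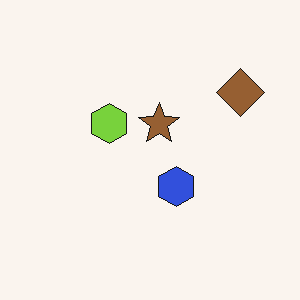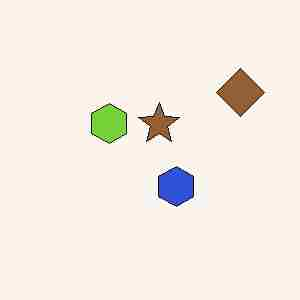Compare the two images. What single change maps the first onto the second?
This is the original image degraded with heavy JPEG compression.

Blocky 8×8 compression artifacts appear around shape edges and the flat background shows ringing — characteristic JPEG degradation.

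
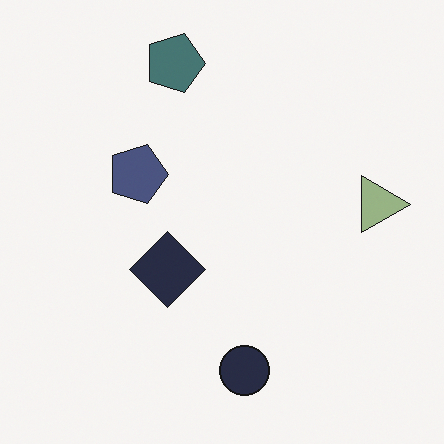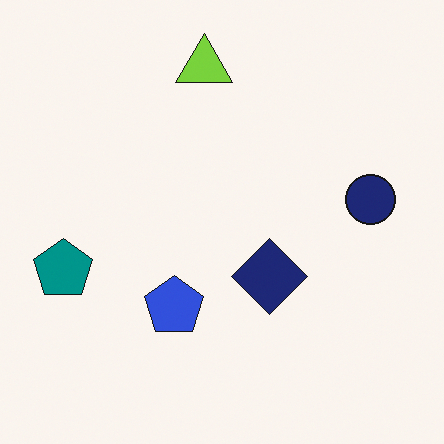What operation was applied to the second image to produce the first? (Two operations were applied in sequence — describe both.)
The image was rotated 90° clockwise, then heavily desaturated.

The teal pentagon sits in the left of the second image and the top of the first — consistent with a whole-image 90° clockwise rotation. All colors are more muted and greyish — a global saturation change.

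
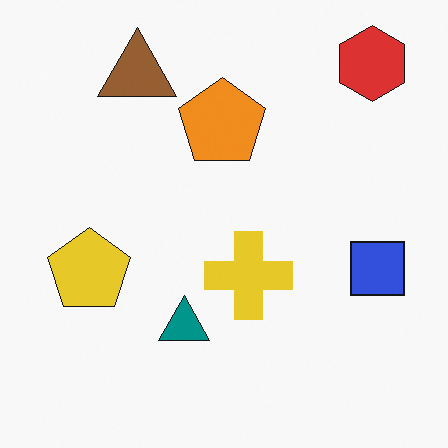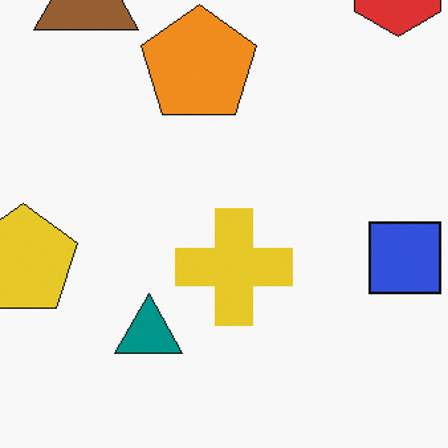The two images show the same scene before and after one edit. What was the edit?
The image was cropped slightly and scaled back up.

The visible shapes are larger and the field of view is narrower; shapes near the original edges may be partly or wholly outside the frame — a crop-and-rescale.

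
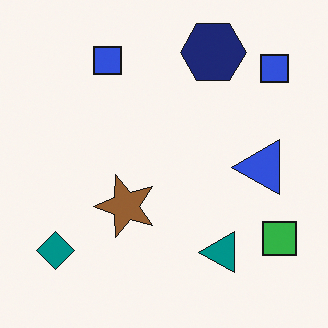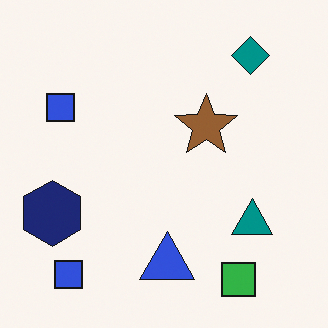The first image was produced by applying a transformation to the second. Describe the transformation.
This is the original image transposed (reflected across the top-left ↔ bottom-right diagonal).

Shapes have swapped their row and column positions — what was in the top-right is now in the bottom-left — a diagonal reflection.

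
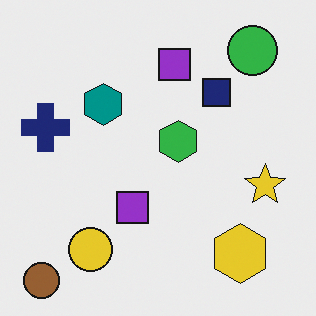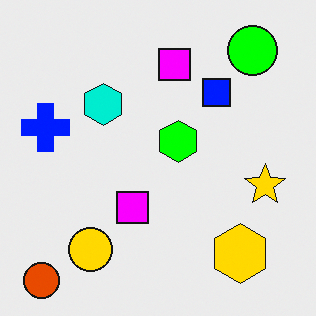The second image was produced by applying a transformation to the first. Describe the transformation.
It was made much more vivid (saturation change).

All colors are more vivid — a global saturation change.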